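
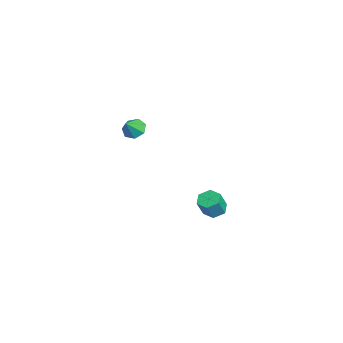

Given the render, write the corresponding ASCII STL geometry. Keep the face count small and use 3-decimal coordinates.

solid 
facet normal -0.352 0.333 -0.875
outer loop
vertex 0.115 2.769 -4.383
vertex -0.41 2.308 -4.347
vertex -0.487 2.947 -4.073
endloop
endfacet
facet normal 0.369 0.908 0.196
outer loop
vertex 0.115 2.769 -4.383
vertex -0.487 2.947 -4.073
vertex 0.555 2.354 -3.289
endloop
endfacet
facet normal 0.369 0.908 0.196
outer loop
vertex 0.555 2.354 -3.289
vertex -0.487 2.947 -4.073
vertex -0.047 2.532 -2.979
endloop
endfacet
facet normal 0.352 -0.332 0.875
outer loop
vertex 0.555 2.354 -3.289
vertex -0.047 2.532 -2.979
vertex 0.03 1.892 -3.253
endloop
endfacet
facet normal -0.352 0.333 -0.875
outer loop
vertex -0.487 2.947 -4.073
vertex -0.41 2.308 -4.347
vertex -1.012 2.486 -4.037
endloop
endfacet
facet normal -0.560 0.675 0.481
outer loop
vertex -0.487 2.947 -4.073
vertex -1.012 2.486 -4.037
vertex -0.047 2.532 -2.979
endloop
endfacet
facet normal -0.560 0.674 0.482
outer loop
vertex -0.047 2.532 -2.979
vertex -1.012 2.486 -4.037
vertex -0.572 2.07 -2.943
endloop
endfacet
facet normal 0.352 -0.332 0.875
outer loop
vertex -0.047 2.532 -2.979
vertex -0.572 2.07 -2.943
vertex 0.03 1.892 -3.253
endloop
endfacet
facet normal -0.352 0.332 -0.875
outer loop
vertex -1.012 2.486 -4.037
vertex -0.41 2.308 -4.347
vertex -0.935 1.846 -4.311
endloop
endfacet
facet normal -0.930 -0.234 0.285
outer loop
vertex -1.012 2.486 -4.037
vertex -0.935 1.846 -4.311
vertex -0.572 2.07 -2.943
endloop
endfacet
facet normal -0.929 -0.234 0.285
outer loop
vertex -0.572 2.07 -2.943
vertex -0.935 1.846 -4.311
vertex -0.495 1.431 -3.217
endloop
endfacet
facet normal 0.352 -0.333 0.875
outer loop
vertex -0.572 2.07 -2.943
vertex -0.495 1.431 -3.217
vertex 0.03 1.892 -3.253
endloop
endfacet
facet normal -0.352 0.332 -0.875
outer loop
vertex -0.935 1.846 -4.311
vertex -0.41 2.308 -4.347
vertex -0.333 1.668 -4.621
endloop
endfacet
facet normal -0.369 -0.908 -0.196
outer loop
vertex -0.935 1.846 -4.311
vertex -0.333 1.668 -4.621
vertex -0.495 1.431 -3.217
endloop
endfacet
facet normal -0.369 -0.908 -0.196
outer loop
vertex -0.495 1.431 -3.217
vertex -0.333 1.668 -4.621
vertex 0.107 1.253 -3.527
endloop
endfacet
facet normal 0.352 -0.333 0.875
outer loop
vertex -0.495 1.431 -3.217
vertex 0.107 1.253 -3.527
vertex 0.03 1.892 -3.253
endloop
endfacet
facet normal -0.352 0.332 -0.875
outer loop
vertex -0.333 1.668 -4.621
vertex -0.41 2.308 -4.347
vertex 0.192 2.13 -4.657
endloop
endfacet
facet normal 0.560 -0.674 -0.481
outer loop
vertex -0.333 1.668 -4.621
vertex 0.192 2.13 -4.657
vertex 0.107 1.253 -3.527
endloop
endfacet
facet normal 0.559 -0.675 -0.482
outer loop
vertex 0.107 1.253 -3.527
vertex 0.192 2.13 -4.657
vertex 0.632 1.714 -3.563
endloop
endfacet
facet normal 0.352 -0.333 0.875
outer loop
vertex 0.107 1.253 -3.527
vertex 0.632 1.714 -3.563
vertex 0.03 1.892 -3.253
endloop
endfacet
facet normal -0.352 0.333 -0.875
outer loop
vertex 0.192 2.13 -4.657
vertex -0.41 2.308 -4.347
vertex 0.115 2.769 -4.383
endloop
endfacet
facet normal 0.930 0.234 -0.285
outer loop
vertex 0.192 2.13 -4.657
vertex 0.115 2.769 -4.383
vertex 0.632 1.714 -3.563
endloop
endfacet
facet normal 0.930 0.234 -0.285
outer loop
vertex 0.632 1.714 -3.563
vertex 0.115 2.769 -4.383
vertex 0.555 2.354 -3.289
endloop
endfacet
facet normal 0.352 -0.332 0.875
outer loop
vertex 0.632 1.714 -3.563
vertex 0.555 2.354 -3.289
vertex 0.03 1.892 -3.253
endloop
endfacet
facet normal -0.543 0.460 -0.702
outer loop
vertex 2.208 -1.727 3.242
vertex 1.715 -2.189 3.321
vertex 1.797 -1.597 3.645
endloop
endfacet
facet normal 0.679 0.512 0.527
outer loop
vertex 2.208 -1.727 3.242
vertex 1.797 -1.597 3.645
vertex 2.285 -2.671 4.059
endloop
endfacet
facet normal -0.541 0.460 -0.704
outer loop
vertex 1.797 -1.597 3.645
vertex 1.715 -2.189 3.321
vertex 1.324 -1.912 3.803
endloop
endfacet
facet normal 0.055 0.381 0.923
outer loop
vertex 1.797 -1.597 3.645
vertex 1.324 -1.912 3.803
vertex 2.285 -2.671 4.059
endloop
endfacet
facet normal -0.543 0.458 -0.704
outer loop
vertex 1.324 -1.912 3.803
vertex 1.715 -2.189 3.321
vertex 1.146 -2.436 3.599
endloop
endfacet
facet normal -0.403 -0.210 0.891
outer loop
vertex 1.324 -1.912 3.803
vertex 1.146 -2.436 3.599
vertex 2.285 -2.671 4.059
endloop
endfacet
facet normal -0.543 0.459 -0.703
outer loop
vertex 1.146 -2.436 3.599
vertex 1.715 -2.189 3.321
vertex 1.396 -2.774 3.185
endloop
endfacet
facet normal -0.352 -0.818 0.455
outer loop
vertex 1.146 -2.436 3.599
vertex 1.396 -2.774 3.185
vertex 2.285 -2.671 4.059
endloop
endfacet
facet normal -0.543 0.460 -0.703
outer loop
vertex 1.396 -2.774 3.185
vertex 1.715 -2.189 3.321
vertex 1.887 -2.671 2.873
endloop
endfacet
facet normal 0.170 -0.984 -0.057
outer loop
vertex 1.396 -2.774 3.185
vertex 1.887 -2.671 2.873
vertex 2.285 -2.671 4.059
endloop
endfacet
facet normal -0.543 0.460 -0.703
outer loop
vertex 1.887 -2.671 2.873
vertex 1.715 -2.189 3.321
vertex 2.248 -2.205 2.899
endloop
endfacet
facet normal 0.771 -0.583 -0.259
outer loop
vertex 1.887 -2.671 2.873
vertex 2.248 -2.205 2.899
vertex 2.285 -2.671 4.059
endloop
endfacet
facet normal -0.543 0.459 -0.703
outer loop
vertex 2.248 -2.205 2.899
vertex 1.715 -2.189 3.321
vertex 2.208 -1.727 3.242
endloop
endfacet
facet normal 0.997 0.082 0.001
outer loop
vertex 2.248 -2.205 2.899
vertex 2.208 -1.727 3.242
vertex 2.285 -2.671 4.059
endloop
endfacet

endsolid


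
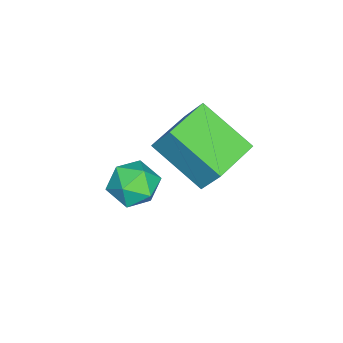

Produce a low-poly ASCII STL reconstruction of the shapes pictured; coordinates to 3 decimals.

solid 
facet normal -0.960 0.275 0.053
outer loop
vertex -0.58 2.258 1.25
vertex -0.136 4.034 0.085
vertex -0.844 1.562 0.089
endloop
endfacet
facet normal -0.204 -0.818 0.537
outer loop
vertex 0.816 1.086 -0.005
vertex -0.58 2.258 1.25
vertex -0.844 1.562 0.089
endloop
endfacet
facet normal -0.960 0.275 0.054
outer loop
vertex -0.844 1.562 0.089
vertex -0.136 4.034 0.085
vertex -0.401 3.338 -1.077
endloop
endfacet
facet normal -0.192 -0.505 -0.842
outer loop
vertex -0.401 3.338 -1.077
vertex 0.816 1.086 -0.005
vertex -0.844 1.562 0.089
endloop
endfacet
facet normal 0.192 0.504 0.842
outer loop
vertex -0.58 2.258 1.25
vertex 1.524 3.558 -0.009
vertex -0.136 4.034 0.085
endloop
endfacet
facet normal -0.204 -0.818 0.537
outer loop
vertex 1.081 1.782 1.157
vertex -0.58 2.258 1.25
vertex 0.816 1.086 -0.005
endloop
endfacet
facet normal 0.192 0.505 0.842
outer loop
vertex 1.081 1.782 1.157
vertex 1.524 3.558 -0.009
vertex -0.58 2.258 1.25
endloop
endfacet
facet normal 0.204 0.819 -0.537
outer loop
vertex -0.136 4.034 0.085
vertex 1.524 3.558 -0.009
vertex -0.401 3.338 -1.077
endloop
endfacet
facet normal -0.192 -0.504 -0.842
outer loop
vertex 1.26 2.862 -1.17
vertex 0.816 1.086 -0.005
vertex -0.401 3.338 -1.077
endloop
endfacet
facet normal 0.204 0.818 -0.537
outer loop
vertex -0.401 3.338 -1.077
vertex 1.524 3.558 -0.009
vertex 1.26 2.862 -1.17
endloop
endfacet
facet normal 0.960 -0.275 -0.054
outer loop
vertex 1.26 2.862 -1.17
vertex 1.081 1.782 1.157
vertex 0.816 1.086 -0.005
endloop
endfacet
facet normal 0.960 -0.275 -0.054
outer loop
vertex 1.524 3.558 -0.009
vertex 1.081 1.782 1.157
vertex 1.26 2.862 -1.17
endloop
endfacet
facet normal -0.933 0.355 0.054
outer loop
vertex -0.747 0.235 -3.569
vertex -0.741 0.107 -2.621
vertex -0.446 0.938 -2.993
endloop
endfacet
facet normal -0.580 0.650 -0.491
outer loop
vertex -0.747 0.235 -3.569
vertex -0.446 0.938 -2.993
vertex 0.027 0.748 -3.803
endloop
endfacet
facet normal -0.363 0.126 -0.923
outer loop
vertex -0.747 0.235 -3.569
vertex 0.027 0.748 -3.803
vertex 0.024 -0.2 -3.931
endloop
endfacet
facet normal -0.582 -0.494 -0.646
outer loop
vertex -0.747 0.235 -3.569
vertex 0.024 -0.2 -3.931
vertex -0.45 -0.596 -3.201
endloop
endfacet
facet normal -0.935 -0.353 -0.042
outer loop
vertex -0.747 0.235 -3.569
vertex -0.45 -0.596 -3.201
vertex -0.741 0.107 -2.621
endloop
endfacet
facet normal 0.001 0.974 -0.228
outer loop
vertex 0.027 0.748 -3.803
vertex -0.446 0.938 -2.993
vertex 0.51 0.936 -2.999
endloop
endfacet
facet normal -0.572 0.496 0.653
outer loop
vertex -0.446 0.938 -2.993
vertex -0.741 0.107 -2.621
vertex 0.036 0.54 -2.269
endloop
endfacet
facet normal -0.576 -0.649 0.498
outer loop
vertex -0.741 0.107 -2.621
vertex -0.45 -0.596 -3.201
vertex 0.033 -0.408 -2.397
endloop
endfacet
facet normal -0.005 -0.878 -0.479
outer loop
vertex -0.45 -0.596 -3.201
vertex 0.024 -0.2 -3.931
vertex 0.506 -0.598 -3.207
endloop
endfacet
facet normal 0.351 0.124 -0.928
outer loop
vertex 0.024 -0.2 -3.931
vertex 0.027 0.748 -3.803
vertex 0.801 0.233 -3.579
endloop
endfacet
facet normal 0.582 0.494 0.646
outer loop
vertex 0.807 0.105 -2.631
vertex 0.51 0.936 -2.999
vertex 0.036 0.54 -2.269
endloop
endfacet
facet normal 0.363 -0.126 0.923
outer loop
vertex 0.807 0.105 -2.631
vertex 0.036 0.54 -2.269
vertex 0.033 -0.408 -2.397
endloop
endfacet
facet normal 0.580 -0.650 0.491
outer loop
vertex 0.807 0.105 -2.631
vertex 0.033 -0.408 -2.397
vertex 0.506 -0.598 -3.207
endloop
endfacet
facet normal 0.933 -0.355 -0.054
outer loop
vertex 0.807 0.105 -2.631
vertex 0.506 -0.598 -3.207
vertex 0.801 0.233 -3.579
endloop
endfacet
facet normal 0.935 0.353 0.042
outer loop
vertex 0.807 0.105 -2.631
vertex 0.801 0.233 -3.579
vertex 0.51 0.936 -2.999
endloop
endfacet
facet normal 0.005 0.878 0.479
outer loop
vertex 0.036 0.54 -2.269
vertex 0.51 0.936 -2.999
vertex -0.446 0.938 -2.993
endloop
endfacet
facet normal -0.351 -0.124 0.928
outer loop
vertex 0.033 -0.408 -2.397
vertex 0.036 0.54 -2.269
vertex -0.741 0.107 -2.621
endloop
endfacet
facet normal -0.001 -0.974 0.228
outer loop
vertex 0.506 -0.598 -3.207
vertex 0.033 -0.408 -2.397
vertex -0.45 -0.596 -3.201
endloop
endfacet
facet normal 0.572 -0.496 -0.653
outer loop
vertex 0.801 0.233 -3.579
vertex 0.506 -0.598 -3.207
vertex 0.024 -0.2 -3.931
endloop
endfacet
facet normal 0.576 0.649 -0.498
outer loop
vertex 0.51 0.936 -2.999
vertex 0.801 0.233 -3.579
vertex 0.027 0.748 -3.803
endloop
endfacet

endsolid


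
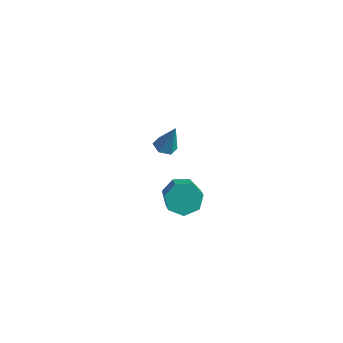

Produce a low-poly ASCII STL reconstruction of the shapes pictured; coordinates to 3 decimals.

solid 
facet normal -0.591 0.598 -0.541
outer loop
vertex -3.512 1.747 -4.555
vertex -3.831 2.175 -3.733
vertex -3.067 2.423 -4.294
endloop
endfacet
facet normal 0.614 -0.102 -0.783
outer loop
vertex -3.512 1.747 -4.555
vertex -3.067 2.423 -4.294
vertex -2.85 1.077 -3.949
endloop
endfacet
facet normal 0.614 -0.102 -0.783
outer loop
vertex -2.85 1.077 -3.949
vertex -3.067 2.423 -4.294
vertex -2.405 1.752 -3.688
endloop
endfacet
facet normal 0.591 -0.599 0.541
outer loop
vertex -2.85 1.077 -3.949
vertex -2.405 1.752 -3.688
vertex -3.169 1.505 -3.127
endloop
endfacet
facet normal -0.591 0.599 -0.540
outer loop
vertex -3.067 2.423 -4.294
vertex -3.831 2.175 -3.733
vertex -3.196 2.912 -3.611
endloop
endfacet
facet normal 0.792 0.557 -0.249
outer loop
vertex -3.067 2.423 -4.294
vertex -3.196 2.912 -3.611
vertex -2.405 1.752 -3.688
endloop
endfacet
facet normal 0.792 0.557 -0.249
outer loop
vertex -2.405 1.752 -3.688
vertex -3.196 2.912 -3.611
vertex -2.535 2.242 -3.005
endloop
endfacet
facet normal 0.591 -0.598 0.541
outer loop
vertex -2.405 1.752 -3.688
vertex -2.535 2.242 -3.005
vertex -3.169 1.505 -3.127
endloop
endfacet
facet normal -0.591 0.599 -0.540
outer loop
vertex -3.196 2.912 -3.611
vertex -3.831 2.175 -3.733
vertex -3.804 2.846 -3.019
endloop
endfacet
facet normal 0.374 0.797 0.473
outer loop
vertex -3.196 2.912 -3.611
vertex -3.804 2.846 -3.019
vertex -2.535 2.242 -3.005
endloop
endfacet
facet normal 0.374 0.797 0.473
outer loop
vertex -2.535 2.242 -3.005
vertex -3.804 2.846 -3.019
vertex -3.142 2.176 -2.414
endloop
endfacet
facet normal 0.591 -0.598 0.541
outer loop
vertex -2.535 2.242 -3.005
vertex -3.142 2.176 -2.414
vertex -3.169 1.505 -3.127
endloop
endfacet
facet normal -0.591 0.599 -0.540
outer loop
vertex -3.804 2.846 -3.019
vertex -3.831 2.175 -3.733
vertex -4.432 2.275 -2.965
endloop
endfacet
facet normal -0.325 0.437 0.839
outer loop
vertex -3.804 2.846 -3.019
vertex -4.432 2.275 -2.965
vertex -3.142 2.176 -2.414
endloop
endfacet
facet normal -0.325 0.437 0.839
outer loop
vertex -3.142 2.176 -2.414
vertex -4.432 2.275 -2.965
vertex -3.77 1.605 -2.36
endloop
endfacet
facet normal 0.591 -0.599 0.541
outer loop
vertex -3.142 2.176 -2.414
vertex -3.77 1.605 -2.36
vertex -3.169 1.505 -3.127
endloop
endfacet
facet normal -0.591 0.599 -0.541
outer loop
vertex -4.432 2.275 -2.965
vertex -3.831 2.175 -3.733
vertex -4.607 1.629 -3.489
endloop
endfacet
facet normal -0.780 -0.253 0.573
outer loop
vertex -4.432 2.275 -2.965
vertex -4.607 1.629 -3.489
vertex -3.77 1.605 -2.36
endloop
endfacet
facet normal -0.780 -0.253 0.573
outer loop
vertex -3.77 1.605 -2.36
vertex -4.607 1.629 -3.489
vertex -3.945 0.958 -2.884
endloop
endfacet
facet normal 0.591 -0.598 0.541
outer loop
vertex -3.77 1.605 -2.36
vertex -3.945 0.958 -2.884
vertex -3.169 1.505 -3.127
endloop
endfacet
facet normal -0.591 0.599 -0.540
outer loop
vertex -4.607 1.629 -3.489
vertex -3.831 2.175 -3.733
vertex -4.198 1.394 -4.197
endloop
endfacet
facet normal -0.648 -0.752 -0.125
outer loop
vertex -4.607 1.629 -3.489
vertex -4.198 1.394 -4.197
vertex -3.945 0.958 -2.884
endloop
endfacet
facet normal -0.648 -0.752 -0.125
outer loop
vertex -3.945 0.958 -2.884
vertex -4.198 1.394 -4.197
vertex -3.536 0.723 -3.591
endloop
endfacet
facet normal 0.591 -0.598 0.541
outer loop
vertex -3.945 0.958 -2.884
vertex -3.536 0.723 -3.591
vertex -3.169 1.505 -3.127
endloop
endfacet
facet normal -0.590 0.599 -0.541
outer loop
vertex -4.198 1.394 -4.197
vertex -3.831 2.175 -3.733
vertex -3.512 1.747 -4.555
endloop
endfacet
facet normal -0.028 -0.685 -0.728
outer loop
vertex -4.198 1.394 -4.197
vertex -3.512 1.747 -4.555
vertex -3.536 0.723 -3.591
endloop
endfacet
facet normal -0.027 -0.685 -0.728
outer loop
vertex -3.536 0.723 -3.591
vertex -3.512 1.747 -4.555
vertex -2.85 1.077 -3.949
endloop
endfacet
facet normal 0.591 -0.598 0.541
outer loop
vertex -3.536 0.723 -3.591
vertex -2.85 1.077 -3.949
vertex -3.169 1.505 -3.127
endloop
endfacet
facet normal -0.293 -0.148 -0.945
outer loop
vertex -2.951 0.676 1.806
vertex -3.408 0.324 2.003
vertex -3.493 0.925 1.935
endloop
endfacet
facet normal 0.429 0.901 0.065
outer loop
vertex -2.951 0.676 1.806
vertex -3.493 0.925 1.935
vertex -2.952 0.556 3.477
endloop
endfacet
facet normal -0.293 -0.148 -0.945
outer loop
vertex -3.493 0.925 1.935
vertex -3.408 0.324 2.003
vertex -3.95 0.572 2.132
endloop
endfacet
facet normal -0.469 0.807 0.358
outer loop
vertex -3.493 0.925 1.935
vertex -3.95 0.572 2.132
vertex -2.952 0.556 3.477
endloop
endfacet
facet normal -0.293 -0.148 -0.945
outer loop
vertex -3.95 0.572 2.132
vertex -3.408 0.324 2.003
vertex -3.866 -0.028 2.2
endloop
endfacet
facet normal -0.803 -0.045 0.595
outer loop
vertex -3.95 0.572 2.132
vertex -3.866 -0.028 2.2
vertex -2.952 0.556 3.477
endloop
endfacet
facet normal -0.293 -0.148 -0.945
outer loop
vertex -3.866 -0.028 2.2
vertex -3.408 0.324 2.003
vertex -3.324 -0.276 2.071
endloop
endfacet
facet normal -0.240 -0.806 0.541
outer loop
vertex -3.866 -0.028 2.2
vertex -3.324 -0.276 2.071
vertex -2.952 0.556 3.477
endloop
endfacet
facet normal -0.293 -0.148 -0.945
outer loop
vertex -3.324 -0.276 2.071
vertex -3.408 0.324 2.003
vertex -2.866 0.076 1.874
endloop
endfacet
facet normal 0.655 -0.713 0.249
outer loop
vertex -3.324 -0.276 2.071
vertex -2.866 0.076 1.874
vertex -2.952 0.556 3.477
endloop
endfacet
facet normal -0.293 -0.149 -0.945
outer loop
vertex -2.866 0.076 1.874
vertex -3.408 0.324 2.003
vertex -2.951 0.676 1.806
endloop
endfacet
facet normal 0.990 0.141 0.011
outer loop
vertex -2.866 0.076 1.874
vertex -2.951 0.676 1.806
vertex -2.952 0.556 3.477
endloop
endfacet

endsolid


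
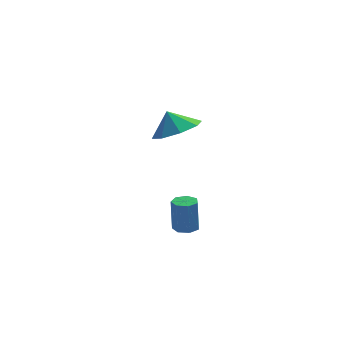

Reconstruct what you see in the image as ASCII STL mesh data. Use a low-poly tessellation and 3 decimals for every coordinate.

solid 
facet normal 0.421 -0.254 -0.871
outer loop
vertex -1.552 1.292 -1.535
vertex -2.379 1.703 -2.055
vertex -1.448 2.077 -1.714
endloop
endfacet
facet normal 0.346 0.165 0.923
outer loop
vertex -1.552 1.292 -1.535
vertex -1.448 2.077 -1.714
vertex -2.801 1.957 -1.185
endloop
endfacet
facet normal 0.421 -0.253 -0.871
outer loop
vertex -1.448 2.077 -1.714
vertex -2.379 1.703 -2.055
vertex -1.89 2.642 -2.092
endloop
endfacet
facet normal 0.223 0.657 0.720
outer loop
vertex -1.448 2.077 -1.714
vertex -1.89 2.642 -2.092
vertex -2.801 1.957 -1.185
endloop
endfacet
facet normal 0.421 -0.254 -0.871
outer loop
vertex -1.89 2.642 -2.092
vertex -2.379 1.703 -2.055
vertex -2.618 2.658 -2.449
endloop
endfacet
facet normal -0.203 0.869 0.452
outer loop
vertex -1.89 2.642 -2.092
vertex -2.618 2.658 -2.449
vertex -2.801 1.957 -1.185
endloop
endfacet
facet normal 0.422 -0.253 -0.870
outer loop
vertex -2.618 2.658 -2.449
vertex -2.379 1.703 -2.055
vertex -3.206 2.114 -2.576
endloop
endfacet
facet normal -0.684 0.675 0.275
outer loop
vertex -2.618 2.658 -2.449
vertex -3.206 2.114 -2.576
vertex -2.801 1.957 -1.185
endloop
endfacet
facet normal 0.422 -0.255 -0.870
outer loop
vertex -3.206 2.114 -2.576
vertex -2.379 1.703 -2.055
vertex -3.311 1.329 -2.397
endloop
endfacet
facet normal -0.936 0.192 0.294
outer loop
vertex -3.206 2.114 -2.576
vertex -3.311 1.329 -2.397
vertex -2.801 1.957 -1.185
endloop
endfacet
facet normal 0.421 -0.254 -0.870
outer loop
vertex -3.311 1.329 -2.397
vertex -2.379 1.703 -2.055
vertex -2.869 0.764 -2.018
endloop
endfacet
facet normal -0.813 -0.302 0.498
outer loop
vertex -3.311 1.329 -2.397
vertex -2.869 0.764 -2.018
vertex -2.801 1.957 -1.185
endloop
endfacet
facet normal 0.421 -0.254 -0.871
outer loop
vertex -2.869 0.764 -2.018
vertex -2.379 1.703 -2.055
vertex -2.141 0.748 -1.661
endloop
endfacet
facet normal -0.387 -0.513 0.766
outer loop
vertex -2.869 0.764 -2.018
vertex -2.141 0.748 -1.661
vertex -2.801 1.957 -1.185
endloop
endfacet
facet normal 0.421 -0.254 -0.871
outer loop
vertex -2.141 0.748 -1.661
vertex -2.379 1.703 -2.055
vertex -1.552 1.292 -1.535
endloop
endfacet
facet normal 0.094 -0.320 0.943
outer loop
vertex -2.141 0.748 -1.661
vertex -1.552 1.292 -1.535
vertex -2.801 1.957 -1.185
endloop
endfacet
facet normal 0.044 -0.086 -0.995
outer loop
vertex -1.109 -2.921 -4.353
vertex -1.53 -3.208 -4.347
vertex -1.492 -2.702 -4.389
endloop
endfacet
facet normal 0.499 0.865 -0.053
outer loop
vertex -1.109 -2.921 -4.353
vertex -1.492 -2.702 -4.389
vertex -1.169 -2.804 -2.999
endloop
endfacet
facet normal 0.499 0.865 -0.053
outer loop
vertex -1.169 -2.804 -2.999
vertex -1.492 -2.702 -4.389
vertex -1.552 -2.585 -3.035
endloop
endfacet
facet normal -0.045 0.086 0.995
outer loop
vertex -1.169 -2.804 -2.999
vertex -1.552 -2.585 -3.035
vertex -1.59 -3.092 -2.993
endloop
endfacet
facet normal 0.044 -0.086 -0.995
outer loop
vertex -1.492 -2.702 -4.389
vertex -1.53 -3.208 -4.347
vertex -1.903 -2.864 -4.393
endloop
endfacet
facet normal -0.364 0.926 -0.096
outer loop
vertex -1.492 -2.702 -4.389
vertex -1.903 -2.864 -4.393
vertex -1.552 -2.585 -3.035
endloop
endfacet
facet normal -0.364 0.926 -0.096
outer loop
vertex -1.552 -2.585 -3.035
vertex -1.903 -2.864 -4.393
vertex -1.963 -2.747 -3.039
endloop
endfacet
facet normal -0.043 0.086 0.995
outer loop
vertex -1.552 -2.585 -3.035
vertex -1.963 -2.747 -3.039
vertex -1.59 -3.092 -2.993
endloop
endfacet
facet normal 0.045 -0.085 -0.995
outer loop
vertex -1.903 -2.864 -4.393
vertex -1.53 -3.208 -4.347
vertex -2.034 -3.286 -4.363
endloop
endfacet
facet normal -0.954 0.291 -0.067
outer loop
vertex -1.903 -2.864 -4.393
vertex -2.034 -3.286 -4.363
vertex -1.963 -2.747 -3.039
endloop
endfacet
facet normal -0.954 0.291 -0.067
outer loop
vertex -1.963 -2.747 -3.039
vertex -2.034 -3.286 -4.363
vertex -2.094 -3.169 -3.009
endloop
endfacet
facet normal -0.045 0.085 0.995
outer loop
vertex -1.963 -2.747 -3.039
vertex -2.094 -3.169 -3.009
vertex -1.59 -3.092 -2.993
endloop
endfacet
facet normal 0.045 -0.087 -0.995
outer loop
vertex -2.034 -3.286 -4.363
vertex -1.53 -3.208 -4.347
vertex -1.785 -3.649 -4.32
endloop
endfacet
facet normal -0.825 -0.565 0.012
outer loop
vertex -2.034 -3.286 -4.363
vertex -1.785 -3.649 -4.32
vertex -2.094 -3.169 -3.009
endloop
endfacet
facet normal -0.825 -0.565 0.012
outer loop
vertex -2.094 -3.169 -3.009
vertex -1.785 -3.649 -4.32
vertex -1.845 -3.532 -2.966
endloop
endfacet
facet normal -0.045 0.087 0.995
outer loop
vertex -2.094 -3.169 -3.009
vertex -1.845 -3.532 -2.966
vertex -1.59 -3.092 -2.993
endloop
endfacet
facet normal 0.043 -0.086 -0.995
outer loop
vertex -1.785 -3.649 -4.32
vertex -1.53 -3.208 -4.347
vertex -1.344 -3.681 -4.298
endloop
endfacet
facet normal -0.076 -0.994 0.082
outer loop
vertex -1.785 -3.649 -4.32
vertex -1.344 -3.681 -4.298
vertex -1.845 -3.532 -2.966
endloop
endfacet
facet normal -0.076 -0.994 0.082
outer loop
vertex -1.845 -3.532 -2.966
vertex -1.344 -3.681 -4.298
vertex -1.404 -3.564 -2.944
endloop
endfacet
facet normal -0.043 0.086 0.995
outer loop
vertex -1.845 -3.532 -2.966
vertex -1.404 -3.564 -2.944
vertex -1.59 -3.092 -2.993
endloop
endfacet
facet normal 0.045 -0.085 -0.995
outer loop
vertex -1.344 -3.681 -4.298
vertex -1.53 -3.208 -4.347
vertex -1.043 -3.357 -4.312
endloop
endfacet
facet normal 0.732 -0.676 0.091
outer loop
vertex -1.344 -3.681 -4.298
vertex -1.043 -3.357 -4.312
vertex -1.404 -3.564 -2.944
endloop
endfacet
facet normal 0.732 -0.676 0.091
outer loop
vertex -1.404 -3.564 -2.944
vertex -1.043 -3.357 -4.312
vertex -1.103 -3.24 -2.959
endloop
endfacet
facet normal -0.043 0.086 0.995
outer loop
vertex -1.404 -3.564 -2.944
vertex -1.103 -3.24 -2.959
vertex -1.59 -3.092 -2.993
endloop
endfacet
facet normal 0.045 -0.087 -0.995
outer loop
vertex -1.043 -3.357 -4.312
vertex -1.53 -3.208 -4.347
vertex -1.109 -2.921 -4.353
endloop
endfacet
facet normal 0.988 0.152 0.031
outer loop
vertex -1.043 -3.357 -4.312
vertex -1.109 -2.921 -4.353
vertex -1.103 -3.24 -2.959
endloop
endfacet
facet normal 0.988 0.152 0.031
outer loop
vertex -1.103 -3.24 -2.959
vertex -1.109 -2.921 -4.353
vertex -1.169 -2.804 -2.999
endloop
endfacet
facet normal -0.044 0.085 0.995
outer loop
vertex -1.103 -3.24 -2.959
vertex -1.169 -2.804 -2.999
vertex -1.59 -3.092 -2.993
endloop
endfacet

endsolid


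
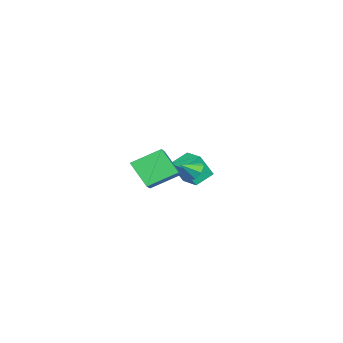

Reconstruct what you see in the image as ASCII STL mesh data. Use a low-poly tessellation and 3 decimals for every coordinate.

solid 
facet normal -0.497 0.730 0.469
outer loop
vertex 2.491 0.962 1.36
vertex 2.836 2.055 0.024
vertex 1.029 0.468 0.579
endloop
endfacet
facet normal -0.196 -0.621 0.759
outer loop
vertex 1.944 -0.875 -0.284
vertex 2.491 0.962 1.36
vertex 1.029 0.468 0.579
endloop
endfacet
facet normal -0.497 0.730 0.469
outer loop
vertex 1.029 0.468 0.579
vertex 2.836 2.055 0.024
vertex 1.374 1.561 -0.757
endloop
endfacet
facet normal -0.845 -0.285 -0.452
outer loop
vertex 1.374 1.561 -0.757
vertex 1.944 -0.875 -0.284
vertex 1.029 0.468 0.579
endloop
endfacet
facet normal 0.845 0.285 0.452
outer loop
vertex 2.491 0.962 1.36
vertex 3.751 0.712 -0.839
vertex 2.836 2.055 0.024
endloop
endfacet
facet normal -0.196 -0.621 0.759
outer loop
vertex 3.406 -0.381 0.497
vertex 2.491 0.962 1.36
vertex 1.944 -0.875 -0.284
endloop
endfacet
facet normal 0.845 0.285 0.452
outer loop
vertex 3.406 -0.381 0.497
vertex 3.751 0.712 -0.839
vertex 2.491 0.962 1.36
endloop
endfacet
facet normal 0.196 0.621 -0.759
outer loop
vertex 2.836 2.055 0.024
vertex 3.751 0.712 -0.839
vertex 1.374 1.561 -0.757
endloop
endfacet
facet normal -0.845 -0.285 -0.452
outer loop
vertex 2.289 0.218 -1.62
vertex 1.944 -0.875 -0.284
vertex 1.374 1.561 -0.757
endloop
endfacet
facet normal 0.196 0.621 -0.759
outer loop
vertex 1.374 1.561 -0.757
vertex 3.751 0.712 -0.839
vertex 2.289 0.218 -1.62
endloop
endfacet
facet normal 0.497 -0.730 -0.469
outer loop
vertex 2.289 0.218 -1.62
vertex 3.406 -0.381 0.497
vertex 1.944 -0.875 -0.284
endloop
endfacet
facet normal 0.497 -0.730 -0.469
outer loop
vertex 3.751 0.712 -0.839
vertex 3.406 -0.381 0.497
vertex 2.289 0.218 -1.62
endloop
endfacet
facet normal -0.596 -0.793 -0.127
outer loop
vertex -3.643 -1.333 -2.314
vertex -4.595 -0.713 -1.723
vertex -4.124 -0.749 -3.701
endloop
endfacet
facet normal 0.743 -0.485 -0.462
outer loop
vertex -3.265 0.393 -3.517
vertex -3.643 -1.333 -2.314
vertex -4.124 -0.749 -3.701
endloop
endfacet
facet normal -0.597 -0.792 -0.128
outer loop
vertex -4.124 -0.749 -3.701
vertex -4.595 -0.713 -1.723
vertex -5.075 -0.128 -3.11
endloop
endfacet
facet normal -0.304 0.370 -0.878
outer loop
vertex -5.075 -0.128 -3.11
vertex -3.265 0.393 -3.517
vertex -4.124 -0.749 -3.701
endloop
endfacet
facet normal 0.304 -0.370 0.878
outer loop
vertex -3.643 -1.333 -2.314
vertex -3.736 0.429 -1.539
vertex -4.595 -0.713 -1.723
endloop
endfacet
facet normal 0.743 -0.484 -0.462
outer loop
vertex -2.785 -0.192 -2.13
vertex -3.643 -1.333 -2.314
vertex -3.265 0.393 -3.517
endloop
endfacet
facet normal 0.304 -0.370 0.878
outer loop
vertex -2.785 -0.192 -2.13
vertex -3.736 0.429 -1.539
vertex -3.643 -1.333 -2.314
endloop
endfacet
facet normal -0.743 0.485 0.462
outer loop
vertex -4.595 -0.713 -1.723
vertex -3.736 0.429 -1.539
vertex -5.075 -0.128 -3.11
endloop
endfacet
facet normal -0.304 0.370 -0.878
outer loop
vertex -4.217 1.013 -2.926
vertex -3.265 0.393 -3.517
vertex -5.075 -0.128 -3.11
endloop
endfacet
facet normal -0.743 0.484 0.462
outer loop
vertex -5.075 -0.128 -3.11
vertex -3.736 0.429 -1.539
vertex -4.217 1.013 -2.926
endloop
endfacet
facet normal 0.596 0.793 0.128
outer loop
vertex -4.217 1.013 -2.926
vertex -2.785 -0.192 -2.13
vertex -3.265 0.393 -3.517
endloop
endfacet
facet normal 0.596 0.793 0.127
outer loop
vertex -3.736 0.429 -1.539
vertex -2.785 -0.192 -2.13
vertex -4.217 1.013 -2.926
endloop
endfacet
facet normal -0.467 0.730 -0.499
outer loop
vertex -2.343 0.515 -2.72
vertex -2.552 0.778 -2.14
vertex -1.988 0.907 -2.479
endloop
endfacet
facet normal 0.784 -0.445 -0.432
outer loop
vertex -2.343 0.515 -2.72
vertex -1.988 0.907 -2.479
vertex -2.028 -0.038 -1.58
endloop
endfacet
facet normal -0.468 0.728 -0.501
outer loop
vertex -1.988 0.907 -2.479
vertex -2.552 0.778 -2.14
vertex -2.058 1.203 -1.983
endloop
endfacet
facet normal 0.993 0.058 0.105
outer loop
vertex -1.988 0.907 -2.479
vertex -2.058 1.203 -1.983
vertex -2.028 -0.038 -1.58
endloop
endfacet
facet normal -0.468 0.729 -0.501
outer loop
vertex -2.058 1.203 -1.983
vertex -2.552 0.778 -2.14
vertex -2.5 1.179 -1.605
endloop
endfacet
facet normal 0.620 0.256 0.742
outer loop
vertex -2.058 1.203 -1.983
vertex -2.5 1.179 -1.605
vertex -2.028 -0.038 -1.58
endloop
endfacet
facet normal -0.469 0.728 -0.500
outer loop
vertex -2.5 1.179 -1.605
vertex -2.552 0.778 -2.14
vertex -2.98 0.853 -1.63
endloop
endfacet
facet normal -0.052 0.000 0.999
outer loop
vertex -2.5 1.179 -1.605
vertex -2.98 0.853 -1.63
vertex -2.028 -0.038 -1.58
endloop
endfacet
facet normal -0.467 0.729 -0.500
outer loop
vertex -2.98 0.853 -1.63
vertex -2.552 0.778 -2.14
vertex -3.139 0.471 -2.039
endloop
endfacet
facet normal -0.518 -0.515 0.683
outer loop
vertex -2.98 0.853 -1.63
vertex -3.139 0.471 -2.039
vertex -2.028 -0.038 -1.58
endloop
endfacet
facet normal -0.467 0.729 -0.501
outer loop
vertex -3.139 0.471 -2.039
vertex -2.552 0.778 -2.14
vertex -2.855 0.32 -2.524
endloop
endfacet
facet normal -0.427 -0.904 0.031
outer loop
vertex -3.139 0.471 -2.039
vertex -2.855 0.32 -2.524
vertex -2.028 -0.038 -1.58
endloop
endfacet
facet normal -0.469 0.729 -0.499
outer loop
vertex -2.855 0.32 -2.524
vertex -2.552 0.778 -2.14
vertex -2.343 0.515 -2.72
endloop
endfacet
facet normal 0.154 -0.872 -0.465
outer loop
vertex -2.855 0.32 -2.524
vertex -2.343 0.515 -2.72
vertex -2.028 -0.038 -1.58
endloop
endfacet

endsolid


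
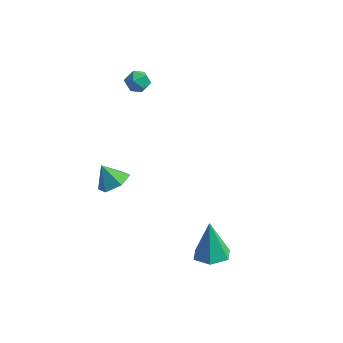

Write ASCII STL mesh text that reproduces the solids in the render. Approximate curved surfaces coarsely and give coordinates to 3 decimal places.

solid 
facet normal 0.588 -0.052 -0.807
outer loop
vertex -2.741 0.407 -2.639
vertex -3.353 -0.051 -3.056
vertex -3.348 0.818 -3.108
endloop
endfacet
facet normal 0.028 0.769 0.638
outer loop
vertex -2.741 0.407 -2.639
vertex -3.348 0.818 -3.108
vertex -4.047 0.011 -2.104
endloop
endfacet
facet normal 0.589 -0.052 -0.806
outer loop
vertex -3.348 0.818 -3.108
vertex -3.353 -0.051 -3.056
vertex -3.959 0.361 -3.525
endloop
endfacet
facet normal -0.653 0.743 0.143
outer loop
vertex -3.348 0.818 -3.108
vertex -3.959 0.361 -3.525
vertex -4.047 0.011 -2.104
endloop
endfacet
facet normal 0.589 -0.052 -0.806
outer loop
vertex -3.959 0.361 -3.525
vertex -3.353 -0.051 -3.056
vertex -3.964 -0.508 -3.473
endloop
endfacet
facet normal -0.998 0.002 -0.061
outer loop
vertex -3.959 0.361 -3.525
vertex -3.964 -0.508 -3.473
vertex -4.047 0.011 -2.104
endloop
endfacet
facet normal 0.589 -0.052 -0.806
outer loop
vertex -3.964 -0.508 -3.473
vertex -3.353 -0.051 -3.056
vertex -3.358 -0.919 -3.004
endloop
endfacet
facet normal -0.662 -0.713 0.230
outer loop
vertex -3.964 -0.508 -3.473
vertex -3.358 -0.919 -3.004
vertex -4.047 0.011 -2.104
endloop
endfacet
facet normal 0.588 -0.052 -0.807
outer loop
vertex -3.358 -0.919 -3.004
vertex -3.353 -0.051 -3.056
vertex -2.746 -0.462 -2.587
endloop
endfacet
facet normal 0.019 -0.688 0.726
outer loop
vertex -3.358 -0.919 -3.004
vertex -2.746 -0.462 -2.587
vertex -4.047 0.011 -2.104
endloop
endfacet
facet normal 0.588 -0.052 -0.807
outer loop
vertex -2.746 -0.462 -2.587
vertex -3.353 -0.051 -3.056
vertex -2.741 0.407 -2.639
endloop
endfacet
facet normal 0.365 0.054 0.930
outer loop
vertex -2.746 -0.462 -2.587
vertex -2.741 0.407 -2.639
vertex -4.047 0.011 -2.104
endloop
endfacet
facet normal -0.895 0.139 0.425
outer loop
vertex -4.235 3.518 1.699
vertex -4.265 2.853 1.854
vertex -3.987 3.294 2.295
endloop
endfacet
facet normal -0.493 0.726 0.478
outer loop
vertex -4.235 3.518 1.699
vertex -3.987 3.294 2.295
vertex -3.643 3.764 1.936
endloop
endfacet
facet normal -0.314 0.932 -0.182
outer loop
vertex -4.235 3.518 1.699
vertex -3.643 3.764 1.936
vertex -3.709 3.612 1.273
endloop
endfacet
facet normal -0.605 0.471 -0.643
outer loop
vertex -4.235 3.518 1.699
vertex -3.709 3.612 1.273
vertex -4.093 3.049 1.222
endloop
endfacet
facet normal -0.963 -0.019 -0.268
outer loop
vertex -4.235 3.518 1.699
vertex -4.093 3.049 1.222
vertex -4.265 2.853 1.854
endloop
endfacet
facet normal 0.104 0.554 0.826
outer loop
vertex -3.643 3.764 1.936
vertex -3.987 3.294 2.295
vertex -3.307 3.251 2.238
endloop
endfacet
facet normal -0.543 -0.397 0.740
outer loop
vertex -3.987 3.294 2.295
vertex -4.265 2.853 1.854
vertex -3.691 2.688 2.187
endloop
endfacet
facet normal -0.655 -0.653 -0.381
outer loop
vertex -4.265 2.853 1.854
vertex -4.093 3.049 1.222
vertex -3.757 2.536 1.524
endloop
endfacet
facet normal -0.074 0.140 -0.987
outer loop
vertex -4.093 3.049 1.222
vertex -3.709 3.612 1.273
vertex -3.413 3.006 1.165
endloop
endfacet
facet normal 0.395 0.886 -0.242
outer loop
vertex -3.709 3.612 1.273
vertex -3.643 3.764 1.936
vertex -3.135 3.447 1.606
endloop
endfacet
facet normal 0.605 -0.471 0.643
outer loop
vertex -3.165 2.782 1.761
vertex -3.307 3.251 2.238
vertex -3.691 2.688 2.187
endloop
endfacet
facet normal 0.314 -0.932 0.182
outer loop
vertex -3.165 2.782 1.761
vertex -3.691 2.688 2.187
vertex -3.757 2.536 1.524
endloop
endfacet
facet normal 0.493 -0.726 -0.478
outer loop
vertex -3.165 2.782 1.761
vertex -3.757 2.536 1.524
vertex -3.413 3.006 1.165
endloop
endfacet
facet normal 0.895 -0.139 -0.425
outer loop
vertex -3.165 2.782 1.761
vertex -3.413 3.006 1.165
vertex -3.135 3.447 1.606
endloop
endfacet
facet normal 0.963 0.019 0.268
outer loop
vertex -3.165 2.782 1.761
vertex -3.135 3.447 1.606
vertex -3.307 3.251 2.238
endloop
endfacet
facet normal 0.074 -0.140 0.987
outer loop
vertex -3.691 2.688 2.187
vertex -3.307 3.251 2.238
vertex -3.987 3.294 2.295
endloop
endfacet
facet normal -0.395 -0.886 0.242
outer loop
vertex -3.757 2.536 1.524
vertex -3.691 2.688 2.187
vertex -4.265 2.853 1.854
endloop
endfacet
facet normal -0.104 -0.554 -0.826
outer loop
vertex -3.413 3.006 1.165
vertex -3.757 2.536 1.524
vertex -4.093 3.049 1.222
endloop
endfacet
facet normal 0.543 0.397 -0.740
outer loop
vertex -3.135 3.447 1.606
vertex -3.413 3.006 1.165
vertex -3.709 3.612 1.273
endloop
endfacet
facet normal 0.655 0.653 0.381
outer loop
vertex -3.307 3.251 2.238
vertex -3.135 3.447 1.606
vertex -3.643 3.764 1.936
endloop
endfacet
facet normal 0.184 -0.249 -0.951
outer loop
vertex 3.12 -1.2 -4.053
vertex 2.549 -1.891 -3.982
vertex 2.25 -1.086 -4.251
endloop
endfacet
facet normal 0.094 0.984 0.153
outer loop
vertex 3.12 -1.2 -4.053
vertex 2.25 -1.086 -4.251
vertex 2.191 -1.409 -2.138
endloop
endfacet
facet normal 0.185 -0.249 -0.951
outer loop
vertex 2.25 -1.086 -4.251
vertex 2.549 -1.891 -3.982
vertex 1.678 -1.777 -4.181
endloop
endfacet
facet normal -0.764 0.640 0.077
outer loop
vertex 2.25 -1.086 -4.251
vertex 1.678 -1.777 -4.181
vertex 2.191 -1.409 -2.138
endloop
endfacet
facet normal 0.185 -0.249 -0.951
outer loop
vertex 1.678 -1.777 -4.181
vertex 2.549 -1.891 -3.982
vertex 1.977 -2.583 -3.912
endloop
endfacet
facet normal -0.927 -0.251 0.278
outer loop
vertex 1.678 -1.777 -4.181
vertex 1.977 -2.583 -3.912
vertex 2.191 -1.409 -2.138
endloop
endfacet
facet normal 0.184 -0.248 -0.951
outer loop
vertex 1.977 -2.583 -3.912
vertex 2.549 -1.891 -3.982
vertex 2.847 -2.697 -3.714
endloop
endfacet
facet normal -0.231 -0.798 0.556
outer loop
vertex 1.977 -2.583 -3.912
vertex 2.847 -2.697 -3.714
vertex 2.191 -1.409 -2.138
endloop
endfacet
facet normal 0.184 -0.248 -0.951
outer loop
vertex 2.847 -2.697 -3.714
vertex 2.549 -1.891 -3.982
vertex 3.419 -2.005 -3.784
endloop
endfacet
facet normal 0.627 -0.454 0.632
outer loop
vertex 2.847 -2.697 -3.714
vertex 3.419 -2.005 -3.784
vertex 2.191 -1.409 -2.138
endloop
endfacet
facet normal 0.184 -0.249 -0.951
outer loop
vertex 3.419 -2.005 -3.784
vertex 2.549 -1.891 -3.982
vertex 3.12 -1.2 -4.053
endloop
endfacet
facet normal 0.790 0.437 0.431
outer loop
vertex 3.419 -2.005 -3.784
vertex 3.12 -1.2 -4.053
vertex 2.191 -1.409 -2.138
endloop
endfacet

endsolid


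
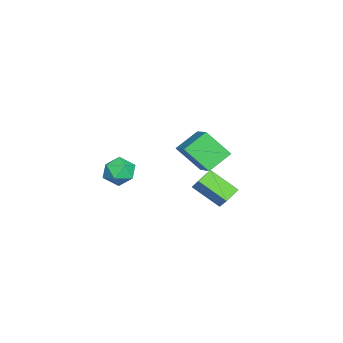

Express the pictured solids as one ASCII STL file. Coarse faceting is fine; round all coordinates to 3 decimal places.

solid 
facet normal -0.790 0.593 -0.156
outer loop
vertex 0.362 -2.51 0.459
vertex -0.179 -3.07 1.067
vertex 0.328 -2.301 1.424
endloop
endfacet
facet normal -0.181 0.960 -0.214
outer loop
vertex 0.362 -2.51 0.459
vertex 0.328 -2.301 1.424
vertex 1.186 -2.248 0.937
endloop
endfacet
facet normal 0.213 0.654 -0.726
outer loop
vertex 0.362 -2.51 0.459
vertex 1.186 -2.248 0.937
vertex 1.209 -2.985 0.279
endloop
endfacet
facet normal -0.153 0.100 -0.983
outer loop
vertex 0.362 -2.51 0.459
vertex 1.209 -2.985 0.279
vertex 0.365 -3.493 0.359
endloop
endfacet
facet normal -0.773 0.062 -0.631
outer loop
vertex 0.362 -2.51 0.459
vertex 0.365 -3.493 0.359
vertex -0.179 -3.07 1.067
endloop
endfacet
facet normal 0.173 0.899 0.403
outer loop
vertex 1.186 -2.248 0.937
vertex 0.328 -2.301 1.424
vertex 1.155 -2.647 1.841
endloop
endfacet
facet normal -0.813 0.305 0.497
outer loop
vertex 0.328 -2.301 1.424
vertex -0.179 -3.07 1.067
vertex 0.311 -3.155 1.921
endloop
endfacet
facet normal -0.786 -0.555 -0.272
outer loop
vertex -0.179 -3.07 1.067
vertex 0.365 -3.493 0.359
vertex 0.334 -3.892 1.263
endloop
endfacet
facet normal 0.218 -0.494 -0.842
outer loop
vertex 0.365 -3.493 0.359
vertex 1.209 -2.985 0.279
vertex 1.192 -3.839 0.776
endloop
endfacet
facet normal 0.810 0.404 -0.425
outer loop
vertex 1.209 -2.985 0.279
vertex 1.186 -2.248 0.937
vertex 1.699 -3.07 1.133
endloop
endfacet
facet normal 0.153 -0.100 0.983
outer loop
vertex 1.158 -3.63 1.741
vertex 1.155 -2.647 1.841
vertex 0.311 -3.155 1.921
endloop
endfacet
facet normal -0.213 -0.654 0.726
outer loop
vertex 1.158 -3.63 1.741
vertex 0.311 -3.155 1.921
vertex 0.334 -3.892 1.263
endloop
endfacet
facet normal 0.181 -0.960 0.214
outer loop
vertex 1.158 -3.63 1.741
vertex 0.334 -3.892 1.263
vertex 1.192 -3.839 0.776
endloop
endfacet
facet normal 0.790 -0.593 0.156
outer loop
vertex 1.158 -3.63 1.741
vertex 1.192 -3.839 0.776
vertex 1.699 -3.07 1.133
endloop
endfacet
facet normal 0.773 -0.062 0.631
outer loop
vertex 1.158 -3.63 1.741
vertex 1.699 -3.07 1.133
vertex 1.155 -2.647 1.841
endloop
endfacet
facet normal -0.218 0.494 0.842
outer loop
vertex 0.311 -3.155 1.921
vertex 1.155 -2.647 1.841
vertex 0.328 -2.301 1.424
endloop
endfacet
facet normal -0.810 -0.404 0.425
outer loop
vertex 0.334 -3.892 1.263
vertex 0.311 -3.155 1.921
vertex -0.179 -3.07 1.067
endloop
endfacet
facet normal -0.173 -0.899 -0.403
outer loop
vertex 1.192 -3.839 0.776
vertex 0.334 -3.892 1.263
vertex 0.365 -3.493 0.359
endloop
endfacet
facet normal 0.813 -0.305 -0.497
outer loop
vertex 1.699 -3.07 1.133
vertex 1.192 -3.839 0.776
vertex 1.209 -2.985 0.279
endloop
endfacet
facet normal 0.786 0.555 0.272
outer loop
vertex 1.155 -2.647 1.841
vertex 1.699 -3.07 1.133
vertex 1.186 -2.248 0.937
endloop
endfacet
facet normal -0.602 0.602 0.524
outer loop
vertex -0.255 0.863 4.011
vertex 1.379 1.638 4.997
vertex -0.085 2.186 2.687
endloop
endfacet
facet normal -0.793 -0.377 -0.479
outer loop
vertex 0.861 1.242 1.863
vertex -0.255 0.863 4.011
vertex -0.085 2.186 2.687
endloop
endfacet
facet normal -0.602 0.602 0.524
outer loop
vertex -0.085 2.186 2.687
vertex 1.379 1.638 4.997
vertex 1.549 2.962 3.673
endloop
endfacet
facet normal 0.090 0.705 -0.704
outer loop
vertex 1.549 2.962 3.673
vertex 0.861 1.242 1.863
vertex -0.085 2.186 2.687
endloop
endfacet
facet normal -0.090 -0.705 0.704
outer loop
vertex -0.255 0.863 4.011
vertex 2.325 0.694 4.173
vertex 1.379 1.638 4.997
endloop
endfacet
facet normal -0.793 -0.377 -0.479
outer loop
vertex 0.691 -0.082 3.187
vertex -0.255 0.863 4.011
vertex 0.861 1.242 1.863
endloop
endfacet
facet normal -0.090 -0.704 0.704
outer loop
vertex 0.691 -0.082 3.187
vertex 2.325 0.694 4.173
vertex -0.255 0.863 4.011
endloop
endfacet
facet normal 0.793 0.377 0.479
outer loop
vertex 1.379 1.638 4.997
vertex 2.325 0.694 4.173
vertex 1.549 2.962 3.673
endloop
endfacet
facet normal 0.091 0.704 -0.704
outer loop
vertex 2.495 2.017 2.849
vertex 0.861 1.242 1.863
vertex 1.549 2.962 3.673
endloop
endfacet
facet normal 0.793 0.377 0.478
outer loop
vertex 1.549 2.962 3.673
vertex 2.325 0.694 4.173
vertex 2.495 2.017 2.849
endloop
endfacet
facet normal 0.602 -0.602 -0.525
outer loop
vertex 2.495 2.017 2.849
vertex 0.691 -0.082 3.187
vertex 0.861 1.242 1.863
endloop
endfacet
facet normal 0.602 -0.602 -0.524
outer loop
vertex 2.325 0.694 4.173
vertex 0.691 -0.082 3.187
vertex 2.495 2.017 2.849
endloop
endfacet
facet normal -0.818 0.444 0.365
outer loop
vertex -4.208 0.813 -1.335
vertex -3.827 2.444 -2.464
vertex -4.925 0.3 -2.318
endloop
endfacet
facet normal -0.189 -0.807 0.559
outer loop
vertex -4.033 -0.184 -2.716
vertex -4.208 0.813 -1.335
vertex -4.925 0.3 -2.318
endloop
endfacet
facet normal -0.818 0.444 0.365
outer loop
vertex -4.925 0.3 -2.318
vertex -3.827 2.444 -2.464
vertex -4.544 1.931 -3.447
endloop
endfacet
facet normal -0.543 -0.388 -0.744
outer loop
vertex -4.544 1.931 -3.447
vertex -4.033 -0.184 -2.716
vertex -4.925 0.3 -2.318
endloop
endfacet
facet normal 0.543 0.388 0.744
outer loop
vertex -4.208 0.813 -1.335
vertex -2.935 1.96 -2.862
vertex -3.827 2.444 -2.464
endloop
endfacet
facet normal -0.189 -0.807 0.559
outer loop
vertex -3.316 0.329 -1.733
vertex -4.208 0.813 -1.335
vertex -4.033 -0.184 -2.716
endloop
endfacet
facet normal 0.543 0.388 0.744
outer loop
vertex -3.316 0.329 -1.733
vertex -2.935 1.96 -2.862
vertex -4.208 0.813 -1.335
endloop
endfacet
facet normal 0.189 0.807 -0.559
outer loop
vertex -3.827 2.444 -2.464
vertex -2.935 1.96 -2.862
vertex -4.544 1.931 -3.447
endloop
endfacet
facet normal -0.543 -0.388 -0.744
outer loop
vertex -3.652 1.447 -3.845
vertex -4.033 -0.184 -2.716
vertex -4.544 1.931 -3.447
endloop
endfacet
facet normal 0.189 0.807 -0.559
outer loop
vertex -4.544 1.931 -3.447
vertex -2.935 1.96 -2.862
vertex -3.652 1.447 -3.845
endloop
endfacet
facet normal 0.818 -0.444 -0.365
outer loop
vertex -3.652 1.447 -3.845
vertex -3.316 0.329 -1.733
vertex -4.033 -0.184 -2.716
endloop
endfacet
facet normal 0.818 -0.444 -0.365
outer loop
vertex -2.935 1.96 -2.862
vertex -3.316 0.329 -1.733
vertex -3.652 1.447 -3.845
endloop
endfacet

endsolid


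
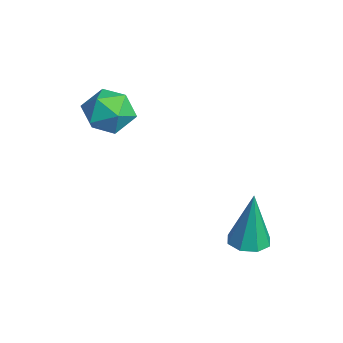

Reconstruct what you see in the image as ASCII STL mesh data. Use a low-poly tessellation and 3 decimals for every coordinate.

solid 
facet normal -0.005 -0.062 -0.998
outer loop
vertex 0.855 1.755 -2.852
vertex 0.294 2.221 -2.878
vertex 1.021 2.287 -2.886
endloop
endfacet
facet normal 0.914 -0.265 0.308
outer loop
vertex 0.855 1.755 -2.852
vertex 1.021 2.287 -2.886
vertex 0.306 2.359 -0.702
endloop
endfacet
facet normal -0.005 -0.063 -0.998
outer loop
vertex 1.021 2.287 -2.886
vertex 0.294 2.221 -2.878
vertex 0.761 2.781 -2.916
endloop
endfacet
facet normal 0.847 0.462 0.262
outer loop
vertex 1.021 2.287 -2.886
vertex 0.761 2.781 -2.916
vertex 0.306 2.359 -0.702
endloop
endfacet
facet normal -0.006 -0.062 -0.998
outer loop
vertex 0.761 2.781 -2.916
vertex 0.294 2.221 -2.878
vertex 0.228 2.947 -2.923
endloop
endfacet
facet normal 0.286 0.929 0.236
outer loop
vertex 0.761 2.781 -2.916
vertex 0.228 2.947 -2.923
vertex 0.306 2.359 -0.702
endloop
endfacet
facet normal -0.006 -0.062 -0.998
outer loop
vertex 0.228 2.947 -2.923
vertex 0.294 2.221 -2.878
vertex -0.267 2.688 -2.904
endloop
endfacet
facet normal -0.442 0.863 0.244
outer loop
vertex 0.228 2.947 -2.923
vertex -0.267 2.688 -2.904
vertex 0.306 2.359 -0.702
endloop
endfacet
facet normal -0.005 -0.062 -0.998
outer loop
vertex -0.267 2.688 -2.904
vertex 0.294 2.221 -2.878
vertex -0.433 2.156 -2.87
endloop
endfacet
facet normal -0.911 0.302 0.282
outer loop
vertex -0.267 2.688 -2.904
vertex -0.433 2.156 -2.87
vertex 0.306 2.359 -0.702
endloop
endfacet
facet normal -0.005 -0.063 -0.998
outer loop
vertex -0.433 2.156 -2.87
vertex 0.294 2.221 -2.878
vertex -0.173 1.662 -2.84
endloop
endfacet
facet normal -0.844 -0.424 0.327
outer loop
vertex -0.433 2.156 -2.87
vertex -0.173 1.662 -2.84
vertex 0.306 2.359 -0.702
endloop
endfacet
facet normal -0.005 -0.064 -0.998
outer loop
vertex -0.173 1.662 -2.84
vertex 0.294 2.221 -2.878
vertex 0.36 1.496 -2.832
endloop
endfacet
facet normal -0.283 -0.891 0.354
outer loop
vertex -0.173 1.662 -2.84
vertex 0.36 1.496 -2.832
vertex 0.306 2.359 -0.702
endloop
endfacet
facet normal -0.007 -0.064 -0.998
outer loop
vertex 0.36 1.496 -2.832
vertex 0.294 2.221 -2.878
vertex 0.855 1.755 -2.852
endloop
endfacet
facet normal 0.446 -0.826 0.346
outer loop
vertex 0.36 1.496 -2.832
vertex 0.855 1.755 -2.852
vertex 0.306 2.359 -0.702
endloop
endfacet
facet normal -0.945 0.265 0.190
outer loop
vertex -3.806 -0.743 1.733
vertex -4.122 -1.6 1.355
vertex -3.91 -1.533 2.318
endloop
endfacet
facet normal -0.498 0.557 0.664
outer loop
vertex -3.806 -0.743 1.733
vertex -3.91 -1.533 2.318
vertex -3.122 -0.945 2.416
endloop
endfacet
facet normal -0.024 0.952 0.305
outer loop
vertex -3.806 -0.743 1.733
vertex -3.122 -0.945 2.416
vertex -2.847 -0.649 1.514
endloop
endfacet
facet normal -0.178 0.903 -0.390
outer loop
vertex -3.806 -0.743 1.733
vertex -2.847 -0.649 1.514
vertex -3.466 -1.054 0.858
endloop
endfacet
facet normal -0.747 0.479 -0.461
outer loop
vertex -3.806 -0.743 1.733
vertex -3.466 -1.054 0.858
vertex -4.122 -1.6 1.355
endloop
endfacet
facet normal -0.146 0.030 0.989
outer loop
vertex -3.122 -0.945 2.416
vertex -3.91 -1.533 2.318
vertex -3.014 -1.926 2.462
endloop
endfacet
facet normal -0.868 -0.444 0.222
outer loop
vertex -3.91 -1.533 2.318
vertex -4.122 -1.6 1.355
vertex -3.633 -2.331 1.806
endloop
endfacet
facet normal -0.547 -0.099 -0.831
outer loop
vertex -4.122 -1.6 1.355
vertex -3.466 -1.054 0.858
vertex -3.358 -2.035 0.904
endloop
endfacet
facet normal 0.374 0.589 -0.716
outer loop
vertex -3.466 -1.054 0.858
vertex -2.847 -0.649 1.514
vertex -2.57 -1.447 1.002
endloop
endfacet
facet normal 0.622 0.668 0.409
outer loop
vertex -2.847 -0.649 1.514
vertex -3.122 -0.945 2.416
vertex -2.358 -1.38 1.965
endloop
endfacet
facet normal 0.178 -0.903 0.390
outer loop
vertex -2.674 -2.237 1.587
vertex -3.014 -1.926 2.462
vertex -3.633 -2.331 1.806
endloop
endfacet
facet normal 0.024 -0.952 -0.305
outer loop
vertex -2.674 -2.237 1.587
vertex -3.633 -2.331 1.806
vertex -3.358 -2.035 0.904
endloop
endfacet
facet normal 0.498 -0.557 -0.664
outer loop
vertex -2.674 -2.237 1.587
vertex -3.358 -2.035 0.904
vertex -2.57 -1.447 1.002
endloop
endfacet
facet normal 0.945 -0.265 -0.190
outer loop
vertex -2.674 -2.237 1.587
vertex -2.57 -1.447 1.002
vertex -2.358 -1.38 1.965
endloop
endfacet
facet normal 0.747 -0.479 0.461
outer loop
vertex -2.674 -2.237 1.587
vertex -2.358 -1.38 1.965
vertex -3.014 -1.926 2.462
endloop
endfacet
facet normal -0.374 -0.589 0.716
outer loop
vertex -3.633 -2.331 1.806
vertex -3.014 -1.926 2.462
vertex -3.91 -1.533 2.318
endloop
endfacet
facet normal -0.622 -0.668 -0.409
outer loop
vertex -3.358 -2.035 0.904
vertex -3.633 -2.331 1.806
vertex -4.122 -1.6 1.355
endloop
endfacet
facet normal 0.146 -0.030 -0.989
outer loop
vertex -2.57 -1.447 1.002
vertex -3.358 -2.035 0.904
vertex -3.466 -1.054 0.858
endloop
endfacet
facet normal 0.868 0.444 -0.222
outer loop
vertex -2.358 -1.38 1.965
vertex -2.57 -1.447 1.002
vertex -2.847 -0.649 1.514
endloop
endfacet
facet normal 0.547 0.099 0.831
outer loop
vertex -3.014 -1.926 2.462
vertex -2.358 -1.38 1.965
vertex -3.122 -0.945 2.416
endloop
endfacet

endsolid


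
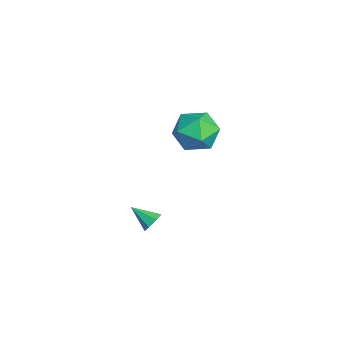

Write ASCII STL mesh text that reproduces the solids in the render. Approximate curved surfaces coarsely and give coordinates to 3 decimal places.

solid 
facet normal 0.476 0.713 -0.515
outer loop
vertex 4.493 0.967 -2.119
vertex 3.993 1.208 -2.248
vertex 4.33 1.307 -1.799
endloop
endfacet
facet normal 0.570 -0.402 0.717
outer loop
vertex 4.493 0.967 -2.119
vertex 4.33 1.307 -1.799
vertex 3.407 0.332 -1.612
endloop
endfacet
facet normal 0.477 0.712 -0.515
outer loop
vertex 4.33 1.307 -1.799
vertex 3.993 1.208 -2.248
vertex 3.913 1.573 -1.817
endloop
endfacet
facet normal 0.049 0.143 0.988
outer loop
vertex 4.33 1.307 -1.799
vertex 3.913 1.573 -1.817
vertex 3.407 0.332 -1.612
endloop
endfacet
facet normal 0.476 0.713 -0.515
outer loop
vertex 3.913 1.573 -1.817
vertex 3.993 1.208 -2.248
vertex 3.556 1.564 -2.159
endloop
endfacet
facet normal -0.647 0.374 0.665
outer loop
vertex 3.913 1.573 -1.817
vertex 3.556 1.564 -2.159
vertex 3.407 0.332 -1.612
endloop
endfacet
facet normal 0.475 0.712 -0.517
outer loop
vertex 3.556 1.564 -2.159
vertex 3.993 1.208 -2.248
vertex 3.528 1.286 -2.568
endloop
endfacet
facet normal -0.993 0.115 -0.010
outer loop
vertex 3.556 1.564 -2.159
vertex 3.528 1.286 -2.568
vertex 3.407 0.332 -1.612
endloop
endfacet
facet normal 0.475 0.711 -0.517
outer loop
vertex 3.528 1.286 -2.568
vertex 3.993 1.208 -2.248
vertex 3.849 0.95 -2.735
endloop
endfacet
facet normal -0.730 -0.435 -0.527
outer loop
vertex 3.528 1.286 -2.568
vertex 3.849 0.95 -2.735
vertex 3.407 0.332 -1.612
endloop
endfacet
facet normal 0.476 0.711 -0.517
outer loop
vertex 3.849 0.95 -2.735
vertex 3.993 1.208 -2.248
vertex 4.279 0.808 -2.535
endloop
endfacet
facet normal -0.054 -0.866 -0.498
outer loop
vertex 3.849 0.95 -2.735
vertex 4.279 0.808 -2.535
vertex 3.407 0.332 -1.612
endloop
endfacet
facet normal 0.476 0.711 -0.517
outer loop
vertex 4.279 0.808 -2.535
vertex 3.993 1.208 -2.248
vertex 4.493 0.967 -2.119
endloop
endfacet
facet normal 0.523 -0.850 0.056
outer loop
vertex 4.279 0.808 -2.535
vertex 4.493 0.967 -2.119
vertex 3.407 0.332 -1.612
endloop
endfacet
facet normal 0.016 0.632 0.775
outer loop
vertex -1.369 4.965 -0.571
vertex -2.464 4.543 -0.204
vertex -1.432 4.013 0.206
endloop
endfacet
facet normal 0.678 0.438 0.591
outer loop
vertex -1.369 4.965 -0.571
vertex -1.432 4.013 0.206
vertex -0.619 4.001 -0.717
endloop
endfacet
facet normal 0.779 0.620 -0.090
outer loop
vertex -1.369 4.965 -0.571
vertex -0.619 4.001 -0.717
vertex -1.148 4.523 -1.697
endloop
endfacet
facet normal 0.181 0.927 -0.328
outer loop
vertex -1.369 4.965 -0.571
vertex -1.148 4.523 -1.697
vertex -2.289 4.858 -1.38
endloop
endfacet
facet normal -0.291 0.934 0.207
outer loop
vertex -1.369 4.965 -0.571
vertex -2.289 4.858 -1.38
vertex -2.464 4.543 -0.204
endloop
endfacet
facet normal 0.720 -0.273 0.638
outer loop
vertex -0.619 4.001 -0.717
vertex -1.432 4.013 0.206
vertex -1.251 2.982 -0.44
endloop
endfacet
facet normal -0.351 0.041 0.936
outer loop
vertex -1.432 4.013 0.206
vertex -2.464 4.543 -0.204
vertex -2.392 3.317 -0.123
endloop
endfacet
facet normal -0.848 0.530 0.016
outer loop
vertex -2.464 4.543 -0.204
vertex -2.289 4.858 -1.38
vertex -2.921 3.839 -1.103
endloop
endfacet
facet normal -0.084 0.518 -0.851
outer loop
vertex -2.289 4.858 -1.38
vertex -1.148 4.523 -1.697
vertex -2.108 3.827 -2.026
endloop
endfacet
facet normal 0.884 0.021 -0.466
outer loop
vertex -1.148 4.523 -1.697
vertex -0.619 4.001 -0.717
vertex -1.076 3.297 -1.616
endloop
endfacet
facet normal -0.181 -0.927 0.328
outer loop
vertex -2.171 2.875 -1.249
vertex -1.251 2.982 -0.44
vertex -2.392 3.317 -0.123
endloop
endfacet
facet normal -0.779 -0.620 0.090
outer loop
vertex -2.171 2.875 -1.249
vertex -2.392 3.317 -0.123
vertex -2.921 3.839 -1.103
endloop
endfacet
facet normal -0.678 -0.438 -0.591
outer loop
vertex -2.171 2.875 -1.249
vertex -2.921 3.839 -1.103
vertex -2.108 3.827 -2.026
endloop
endfacet
facet normal -0.016 -0.632 -0.775
outer loop
vertex -2.171 2.875 -1.249
vertex -2.108 3.827 -2.026
vertex -1.076 3.297 -1.616
endloop
endfacet
facet normal 0.291 -0.934 -0.207
outer loop
vertex -2.171 2.875 -1.249
vertex -1.076 3.297 -1.616
vertex -1.251 2.982 -0.44
endloop
endfacet
facet normal 0.084 -0.518 0.851
outer loop
vertex -2.392 3.317 -0.123
vertex -1.251 2.982 -0.44
vertex -1.432 4.013 0.206
endloop
endfacet
facet normal -0.884 -0.021 0.466
outer loop
vertex -2.921 3.839 -1.103
vertex -2.392 3.317 -0.123
vertex -2.464 4.543 -0.204
endloop
endfacet
facet normal -0.720 0.273 -0.638
outer loop
vertex -2.108 3.827 -2.026
vertex -2.921 3.839 -1.103
vertex -2.289 4.858 -1.38
endloop
endfacet
facet normal 0.351 -0.041 -0.936
outer loop
vertex -1.076 3.297 -1.616
vertex -2.108 3.827 -2.026
vertex -1.148 4.523 -1.697
endloop
endfacet
facet normal 0.848 -0.530 -0.016
outer loop
vertex -1.251 2.982 -0.44
vertex -1.076 3.297 -1.616
vertex -0.619 4.001 -0.717
endloop
endfacet

endsolid


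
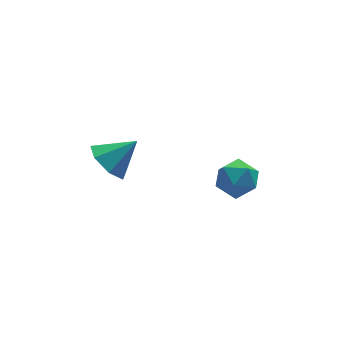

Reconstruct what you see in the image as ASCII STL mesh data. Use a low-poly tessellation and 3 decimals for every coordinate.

solid 
facet normal -0.764 0.035 -0.645
outer loop
vertex -2.522 -1.402 2.822
vertex -2.981 -2.016 3.332
vertex -2.99 -1.098 3.393
endloop
endfacet
facet normal 0.623 0.776 0.098
outer loop
vertex -2.522 -1.402 2.822
vertex -2.99 -1.098 3.393
vertex -1.919 -2.064 4.228
endloop
endfacet
facet normal -0.764 0.035 -0.645
outer loop
vertex -2.99 -1.098 3.393
vertex -2.981 -2.016 3.332
vertex -3.451 -1.485 3.918
endloop
endfacet
facet normal 0.142 0.733 0.665
outer loop
vertex -2.99 -1.098 3.393
vertex -3.451 -1.485 3.918
vertex -1.919 -2.064 4.228
endloop
endfacet
facet normal -0.763 0.036 -0.645
outer loop
vertex -3.451 -1.485 3.918
vertex -2.981 -2.016 3.332
vertex -3.558 -2.271 4.001
endloop
endfacet
facet normal -0.151 0.124 0.981
outer loop
vertex -3.451 -1.485 3.918
vertex -3.558 -2.271 4.001
vertex -1.919 -2.064 4.228
endloop
endfacet
facet normal -0.763 0.035 -0.645
outer loop
vertex -3.558 -2.271 4.001
vertex -2.981 -2.016 3.332
vertex -3.23 -2.865 3.581
endloop
endfacet
facet normal -0.037 -0.591 0.806
outer loop
vertex -3.558 -2.271 4.001
vertex -3.23 -2.865 3.581
vertex -1.919 -2.064 4.228
endloop
endfacet
facet normal -0.763 0.035 -0.645
outer loop
vertex -3.23 -2.865 3.581
vertex -2.981 -2.016 3.332
vertex -2.714 -2.82 2.973
endloop
endfacet
facet normal 0.399 -0.875 0.274
outer loop
vertex -3.23 -2.865 3.581
vertex -2.714 -2.82 2.973
vertex -1.919 -2.064 4.228
endloop
endfacet
facet normal -0.763 0.034 -0.645
outer loop
vertex -2.714 -2.82 2.973
vertex -2.981 -2.016 3.332
vertex -2.399 -2.168 2.635
endloop
endfacet
facet normal 0.830 -0.513 -0.217
outer loop
vertex -2.714 -2.82 2.973
vertex -2.399 -2.168 2.635
vertex -1.919 -2.064 4.228
endloop
endfacet
facet normal -0.763 0.035 -0.645
outer loop
vertex -2.399 -2.168 2.635
vertex -2.981 -2.016 3.332
vertex -2.522 -1.402 2.822
endloop
endfacet
facet normal 0.930 0.221 -0.295
outer loop
vertex -2.399 -2.168 2.635
vertex -2.522 -1.402 2.822
vertex -1.919 -2.064 4.228
endloop
endfacet
facet normal -0.774 0.468 -0.426
outer loop
vertex 1.246 -2.654 0.869
vertex 0.708 -2.956 1.515
vertex 1.127 -2.173 1.613
endloop
endfacet
facet normal -0.165 0.816 -0.554
outer loop
vertex 1.246 -2.654 0.869
vertex 1.127 -2.173 1.613
vertex 1.943 -2.25 1.256
endloop
endfacet
facet normal 0.279 0.368 -0.887
outer loop
vertex 1.246 -2.654 0.869
vertex 1.943 -2.25 1.256
vertex 2.028 -3.081 0.938
endloop
endfacet
facet normal -0.055 -0.257 -0.965
outer loop
vertex 1.246 -2.654 0.869
vertex 2.028 -3.081 0.938
vertex 1.264 -3.517 1.098
endloop
endfacet
facet normal -0.707 -0.195 -0.680
outer loop
vertex 1.246 -2.654 0.869
vertex 1.264 -3.517 1.098
vertex 0.708 -2.956 1.515
endloop
endfacet
facet normal 0.126 0.989 0.074
outer loop
vertex 1.943 -2.25 1.256
vertex 1.127 -2.173 1.613
vertex 1.836 -2.303 2.142
endloop
endfacet
facet normal -0.860 0.425 0.281
outer loop
vertex 1.127 -2.173 1.613
vertex 0.708 -2.956 1.515
vertex 1.072 -2.739 2.302
endloop
endfacet
facet normal -0.751 -0.648 -0.129
outer loop
vertex 0.708 -2.956 1.515
vertex 1.264 -3.517 1.098
vertex 1.157 -3.57 1.984
endloop
endfacet
facet normal 0.303 -0.748 -0.590
outer loop
vertex 1.264 -3.517 1.098
vertex 2.028 -3.081 0.938
vertex 1.973 -3.647 1.627
endloop
endfacet
facet normal 0.846 0.264 -0.464
outer loop
vertex 2.028 -3.081 0.938
vertex 1.943 -2.25 1.256
vertex 2.392 -2.864 1.725
endloop
endfacet
facet normal 0.055 0.257 0.965
outer loop
vertex 1.854 -3.166 2.371
vertex 1.836 -2.303 2.142
vertex 1.072 -2.739 2.302
endloop
endfacet
facet normal -0.279 -0.368 0.887
outer loop
vertex 1.854 -3.166 2.371
vertex 1.072 -2.739 2.302
vertex 1.157 -3.57 1.984
endloop
endfacet
facet normal 0.165 -0.816 0.554
outer loop
vertex 1.854 -3.166 2.371
vertex 1.157 -3.57 1.984
vertex 1.973 -3.647 1.627
endloop
endfacet
facet normal 0.774 -0.468 0.426
outer loop
vertex 1.854 -3.166 2.371
vertex 1.973 -3.647 1.627
vertex 2.392 -2.864 1.725
endloop
endfacet
facet normal 0.707 0.195 0.680
outer loop
vertex 1.854 -3.166 2.371
vertex 2.392 -2.864 1.725
vertex 1.836 -2.303 2.142
endloop
endfacet
facet normal -0.303 0.748 0.590
outer loop
vertex 1.072 -2.739 2.302
vertex 1.836 -2.303 2.142
vertex 1.127 -2.173 1.613
endloop
endfacet
facet normal -0.846 -0.264 0.464
outer loop
vertex 1.157 -3.57 1.984
vertex 1.072 -2.739 2.302
vertex 0.708 -2.956 1.515
endloop
endfacet
facet normal -0.126 -0.989 -0.074
outer loop
vertex 1.973 -3.647 1.627
vertex 1.157 -3.57 1.984
vertex 1.264 -3.517 1.098
endloop
endfacet
facet normal 0.860 -0.425 -0.281
outer loop
vertex 2.392 -2.864 1.725
vertex 1.973 -3.647 1.627
vertex 2.028 -3.081 0.938
endloop
endfacet
facet normal 0.751 0.648 0.129
outer loop
vertex 1.836 -2.303 2.142
vertex 2.392 -2.864 1.725
vertex 1.943 -2.25 1.256
endloop
endfacet

endsolid


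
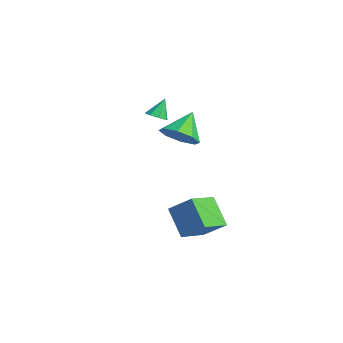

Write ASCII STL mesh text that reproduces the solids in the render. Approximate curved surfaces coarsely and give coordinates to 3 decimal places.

solid 
facet normal 0.173 -0.498 -0.849
outer loop
vertex -1.479 -1.27 1.359
vertex -2.063 -1.139 1.163
vertex -1.502 -0.857 1.112
endloop
endfacet
facet normal 0.817 0.329 0.473
outer loop
vertex -1.479 -1.27 1.359
vertex -1.502 -0.857 1.112
vertex -2.277 -0.521 2.217
endloop
endfacet
facet normal 0.173 -0.497 -0.850
outer loop
vertex -1.502 -0.857 1.112
vertex -2.063 -1.139 1.163
vertex -1.854 -0.608 0.895
endloop
endfacet
facet normal 0.526 0.843 0.113
outer loop
vertex -1.502 -0.857 1.112
vertex -1.854 -0.608 0.895
vertex -2.277 -0.521 2.217
endloop
endfacet
facet normal 0.173 -0.497 -0.850
outer loop
vertex -1.854 -0.608 0.895
vertex -2.063 -1.139 1.163
vertex -2.328 -0.67 0.835
endloop
endfacet
facet normal -0.116 0.988 -0.102
outer loop
vertex -1.854 -0.608 0.895
vertex -2.328 -0.67 0.835
vertex -2.277 -0.521 2.217
endloop
endfacet
facet normal 0.173 -0.497 -0.850
outer loop
vertex -2.328 -0.67 0.835
vertex -2.063 -1.139 1.163
vertex -2.647 -1.007 0.967
endloop
endfacet
facet normal -0.734 0.677 -0.046
outer loop
vertex -2.328 -0.67 0.835
vertex -2.647 -1.007 0.967
vertex -2.277 -0.521 2.217
endloop
endfacet
facet normal 0.172 -0.498 -0.850
outer loop
vertex -2.647 -1.007 0.967
vertex -2.063 -1.139 1.163
vertex -2.624 -1.42 1.214
endloop
endfacet
facet normal -0.964 0.095 0.248
outer loop
vertex -2.647 -1.007 0.967
vertex -2.624 -1.42 1.214
vertex -2.277 -0.521 2.217
endloop
endfacet
facet normal 0.172 -0.498 -0.850
outer loop
vertex -2.624 -1.42 1.214
vertex -2.063 -1.139 1.163
vertex -2.273 -1.669 1.431
endloop
endfacet
facet normal -0.674 -0.419 0.609
outer loop
vertex -2.624 -1.42 1.214
vertex -2.273 -1.669 1.431
vertex -2.277 -0.521 2.217
endloop
endfacet
facet normal 0.172 -0.498 -0.850
outer loop
vertex -2.273 -1.669 1.431
vertex -2.063 -1.139 1.163
vertex -1.798 -1.607 1.491
endloop
endfacet
facet normal -0.030 -0.565 0.825
outer loop
vertex -2.273 -1.669 1.431
vertex -1.798 -1.607 1.491
vertex -2.277 -0.521 2.217
endloop
endfacet
facet normal 0.174 -0.497 -0.850
outer loop
vertex -1.798 -1.607 1.491
vertex -2.063 -1.139 1.163
vertex -1.479 -1.27 1.359
endloop
endfacet
facet normal 0.587 -0.255 0.768
outer loop
vertex -1.798 -1.607 1.491
vertex -1.479 -1.27 1.359
vertex -2.277 -0.521 2.217
endloop
endfacet
facet normal 0.374 -0.627 -0.683
outer loop
vertex 2.868 -2.451 2.638
vertex 2.219 -2.022 1.889
vertex 3.217 -1.813 2.244
endloop
endfacet
facet normal 0.522 0.223 0.823
outer loop
vertex 2.868 -2.451 2.638
vertex 3.217 -1.813 2.244
vertex 1.581 -0.958 3.051
endloop
endfacet
facet normal 0.374 -0.625 -0.685
outer loop
vertex 3.217 -1.813 2.244
vertex 2.219 -2.022 1.889
vertex 2.98 -1.297 1.643
endloop
endfacet
facet normal 0.571 0.721 0.394
outer loop
vertex 3.217 -1.813 2.244
vertex 2.98 -1.297 1.643
vertex 1.581 -0.958 3.051
endloop
endfacet
facet normal 0.376 -0.626 -0.683
outer loop
vertex 2.98 -1.297 1.643
vertex 2.219 -2.022 1.889
vertex 2.298 -1.207 1.185
endloop
endfacet
facet normal 0.173 0.983 -0.065
outer loop
vertex 2.98 -1.297 1.643
vertex 2.298 -1.207 1.185
vertex 1.581 -0.958 3.051
endloop
endfacet
facet normal 0.375 -0.627 -0.683
outer loop
vertex 2.298 -1.207 1.185
vertex 2.219 -2.022 1.889
vertex 1.569 -1.594 1.14
endloop
endfacet
facet normal -0.436 0.855 -0.282
outer loop
vertex 2.298 -1.207 1.185
vertex 1.569 -1.594 1.14
vertex 1.581 -0.958 3.051
endloop
endfacet
facet normal 0.375 -0.627 -0.683
outer loop
vertex 1.569 -1.594 1.14
vertex 2.219 -2.022 1.889
vertex 1.22 -2.232 1.534
endloop
endfacet
facet normal -0.902 0.412 -0.131
outer loop
vertex 1.569 -1.594 1.14
vertex 1.22 -2.232 1.534
vertex 1.581 -0.958 3.051
endloop
endfacet
facet normal 0.375 -0.626 -0.684
outer loop
vertex 1.22 -2.232 1.534
vertex 2.219 -2.022 1.889
vertex 1.457 -2.747 2.135
endloop
endfacet
facet normal -0.950 -0.088 0.300
outer loop
vertex 1.22 -2.232 1.534
vertex 1.457 -2.747 2.135
vertex 1.581 -0.958 3.051
endloop
endfacet
facet normal 0.375 -0.626 -0.684
outer loop
vertex 1.457 -2.747 2.135
vertex 2.219 -2.022 1.889
vertex 2.139 -2.838 2.592
endloop
endfacet
facet normal -0.553 -0.349 0.756
outer loop
vertex 1.457 -2.747 2.135
vertex 2.139 -2.838 2.592
vertex 1.581 -0.958 3.051
endloop
endfacet
facet normal 0.375 -0.626 -0.684
outer loop
vertex 2.139 -2.838 2.592
vertex 2.219 -2.022 1.889
vertex 2.868 -2.451 2.638
endloop
endfacet
facet normal 0.056 -0.221 0.974
outer loop
vertex 2.139 -2.838 2.592
vertex 2.868 -2.451 2.638
vertex 1.581 -0.958 3.051
endloop
endfacet
facet normal -0.712 -0.019 0.702
outer loop
vertex 2.7 -1.591 -2.318
vertex 2.049 -0.018 -2.935
vertex 1.741 -2.378 -3.312
endloop
endfacet
facet normal 0.360 -0.869 0.341
outer loop
vertex 3.071 -2.342 -4.625
vertex 2.7 -1.591 -2.318
vertex 1.741 -2.378 -3.312
endloop
endfacet
facet normal -0.711 -0.019 0.703
outer loop
vertex 1.741 -2.378 -3.312
vertex 2.049 -0.018 -2.935
vertex 1.089 -0.805 -3.928
endloop
endfacet
facet normal -0.604 -0.495 -0.625
outer loop
vertex 1.089 -0.805 -3.928
vertex 3.071 -2.342 -4.625
vertex 1.741 -2.378 -3.312
endloop
endfacet
facet normal 0.604 0.495 0.625
outer loop
vertex 2.7 -1.591 -2.318
vertex 3.379 0.018 -4.248
vertex 2.049 -0.018 -2.935
endloop
endfacet
facet normal 0.360 -0.869 0.341
outer loop
vertex 4.031 -1.555 -3.632
vertex 2.7 -1.591 -2.318
vertex 3.071 -2.342 -4.625
endloop
endfacet
facet normal 0.604 0.495 0.625
outer loop
vertex 4.031 -1.555 -3.632
vertex 3.379 0.018 -4.248
vertex 2.7 -1.591 -2.318
endloop
endfacet
facet normal -0.360 0.869 -0.341
outer loop
vertex 2.049 -0.018 -2.935
vertex 3.379 0.018 -4.248
vertex 1.089 -0.805 -3.928
endloop
endfacet
facet normal -0.604 -0.495 -0.625
outer loop
vertex 2.42 -0.769 -5.242
vertex 3.071 -2.342 -4.625
vertex 1.089 -0.805 -3.928
endloop
endfacet
facet normal -0.360 0.869 -0.341
outer loop
vertex 1.089 -0.805 -3.928
vertex 3.379 0.018 -4.248
vertex 2.42 -0.769 -5.242
endloop
endfacet
facet normal 0.711 0.019 -0.703
outer loop
vertex 2.42 -0.769 -5.242
vertex 4.031 -1.555 -3.632
vertex 3.071 -2.342 -4.625
endloop
endfacet
facet normal 0.712 0.020 -0.702
outer loop
vertex 3.379 0.018 -4.248
vertex 4.031 -1.555 -3.632
vertex 2.42 -0.769 -5.242
endloop
endfacet

endsolid


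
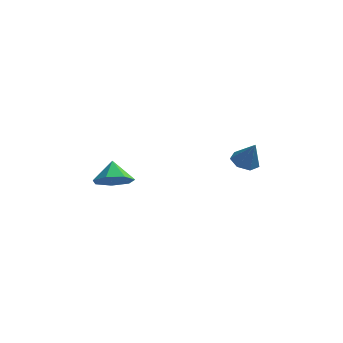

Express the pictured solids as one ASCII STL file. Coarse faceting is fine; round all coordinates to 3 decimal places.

solid 
facet normal -0.369 0.194 -0.909
outer loop
vertex 3.964 -2.095 -1.734
vertex 3.417 -2.656 -1.632
vertex 3.375 -1.888 -1.451
endloop
endfacet
facet normal 0.480 0.757 0.445
outer loop
vertex 3.964 -2.095 -1.734
vertex 3.375 -1.888 -1.451
vertex 3.963 -2.944 -0.288
endloop
endfacet
facet normal -0.369 0.194 -0.909
outer loop
vertex 3.375 -1.888 -1.451
vertex 3.417 -2.656 -1.632
vertex 2.818 -2.259 -1.304
endloop
endfacet
facet normal -0.246 0.653 0.717
outer loop
vertex 3.375 -1.888 -1.451
vertex 2.818 -2.259 -1.304
vertex 3.963 -2.944 -0.288
endloop
endfacet
facet normal -0.368 0.195 -0.909
outer loop
vertex 2.818 -2.259 -1.304
vertex 3.417 -2.656 -1.632
vertex 2.712 -2.929 -1.405
endloop
endfacet
facet normal -0.666 -0.007 0.746
outer loop
vertex 2.818 -2.259 -1.304
vertex 2.712 -2.929 -1.405
vertex 3.963 -2.944 -0.288
endloop
endfacet
facet normal -0.368 0.195 -0.909
outer loop
vertex 2.712 -2.929 -1.405
vertex 3.417 -2.656 -1.632
vertex 3.137 -3.393 -1.677
endloop
endfacet
facet normal -0.464 -0.724 0.510
outer loop
vertex 2.712 -2.929 -1.405
vertex 3.137 -3.393 -1.677
vertex 3.963 -2.944 -0.288
endloop
endfacet
facet normal -0.369 0.196 -0.908
outer loop
vertex 3.137 -3.393 -1.677
vertex 3.417 -2.656 -1.632
vertex 3.773 -3.302 -1.916
endloop
endfacet
facet normal 0.208 -0.960 0.187
outer loop
vertex 3.137 -3.393 -1.677
vertex 3.773 -3.302 -1.916
vertex 3.963 -2.944 -0.288
endloop
endfacet
facet normal -0.369 0.196 -0.908
outer loop
vertex 3.773 -3.302 -1.916
vertex 3.417 -2.656 -1.632
vertex 4.141 -2.724 -1.941
endloop
endfacet
facet normal 0.844 -0.536 0.019
outer loop
vertex 3.773 -3.302 -1.916
vertex 4.141 -2.724 -1.941
vertex 3.963 -2.944 -0.288
endloop
endfacet
facet normal -0.369 0.195 -0.909
outer loop
vertex 4.141 -2.724 -1.941
vertex 3.417 -2.656 -1.632
vertex 3.964 -2.095 -1.734
endloop
endfacet
facet normal 0.965 0.227 0.134
outer loop
vertex 4.141 -2.724 -1.941
vertex 3.964 -2.095 -1.734
vertex 3.963 -2.944 -0.288
endloop
endfacet
facet normal 0.193 -0.680 -0.708
outer loop
vertex -2.578 -2.063 -4.259
vertex -3.212 -2.782 -3.741
vertex -3.49 -2.061 -4.509
endloop
endfacet
facet normal 0.031 0.994 -0.107
outer loop
vertex -2.578 -2.063 -4.259
vertex -3.49 -2.061 -4.509
vertex -3.468 -1.878 -2.799
endloop
endfacet
facet normal 0.192 -0.680 -0.708
outer loop
vertex -3.49 -2.061 -4.509
vertex -3.212 -2.782 -3.741
vertex -4.193 -2.602 -4.18
endloop
endfacet
facet normal -0.630 0.773 -0.075
outer loop
vertex -3.49 -2.061 -4.509
vertex -4.193 -2.602 -4.18
vertex -3.468 -1.878 -2.799
endloop
endfacet
facet normal 0.192 -0.680 -0.708
outer loop
vertex -4.193 -2.602 -4.18
vertex -3.212 -2.782 -3.741
vertex -4.157 -3.279 -3.52
endloop
endfacet
facet normal -0.903 0.274 0.330
outer loop
vertex -4.193 -2.602 -4.18
vertex -4.157 -3.279 -3.52
vertex -3.468 -1.878 -2.799
endloop
endfacet
facet normal 0.193 -0.680 -0.707
outer loop
vertex -4.157 -3.279 -3.52
vertex -3.212 -2.782 -3.741
vertex -3.41 -3.581 -3.026
endloop
endfacet
facet normal -0.582 -0.127 0.803
outer loop
vertex -4.157 -3.279 -3.52
vertex -3.41 -3.581 -3.026
vertex -3.468 -1.878 -2.799
endloop
endfacet
facet normal 0.192 -0.680 -0.707
outer loop
vertex -3.41 -3.581 -3.026
vertex -3.212 -2.782 -3.741
vertex -2.513 -3.282 -3.07
endloop
endfacet
facet normal 0.091 -0.129 0.987
outer loop
vertex -3.41 -3.581 -3.026
vertex -2.513 -3.282 -3.07
vertex -3.468 -1.878 -2.799
endloop
endfacet
facet normal 0.192 -0.680 -0.707
outer loop
vertex -2.513 -3.282 -3.07
vertex -3.212 -2.782 -3.741
vertex -2.143 -2.607 -3.619
endloop
endfacet
facet normal 0.610 0.271 0.745
outer loop
vertex -2.513 -3.282 -3.07
vertex -2.143 -2.607 -3.619
vertex -3.468 -1.878 -2.799
endloop
endfacet
facet normal 0.192 -0.679 -0.708
outer loop
vertex -2.143 -2.607 -3.619
vertex -3.212 -2.782 -3.741
vertex -2.578 -2.063 -4.259
endloop
endfacet
facet normal 0.583 0.770 0.258
outer loop
vertex -2.143 -2.607 -3.619
vertex -2.578 -2.063 -4.259
vertex -3.468 -1.878 -2.799
endloop
endfacet

endsolid
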